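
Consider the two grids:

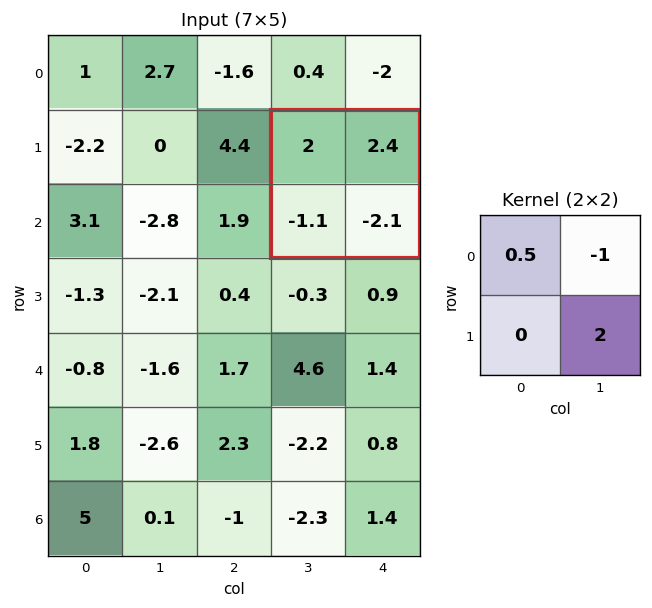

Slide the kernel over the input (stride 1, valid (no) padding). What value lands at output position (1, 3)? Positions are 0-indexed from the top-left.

-5.6

The receptive field on the input at this output position is [2 2.4 / -1.1 -2.1]. Elementwise product with the kernel and sum: 2·0.5 + 2.4·-1 + -2.1·2.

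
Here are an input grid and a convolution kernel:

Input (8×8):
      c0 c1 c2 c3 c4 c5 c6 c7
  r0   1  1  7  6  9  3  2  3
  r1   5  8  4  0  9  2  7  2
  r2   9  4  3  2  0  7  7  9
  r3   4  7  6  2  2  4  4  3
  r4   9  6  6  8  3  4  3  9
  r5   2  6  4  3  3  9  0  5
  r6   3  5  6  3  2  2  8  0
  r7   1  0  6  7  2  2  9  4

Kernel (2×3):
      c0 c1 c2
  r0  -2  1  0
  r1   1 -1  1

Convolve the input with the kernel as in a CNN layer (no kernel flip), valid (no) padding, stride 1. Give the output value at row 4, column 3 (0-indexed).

The receptive field on the input at this output position is [8 3 4 / 3 3 9]. Elementwise product with the kernel and sum: 8·-2 + 3·1 + 3·1 + 3·-1 + 9·1.

-4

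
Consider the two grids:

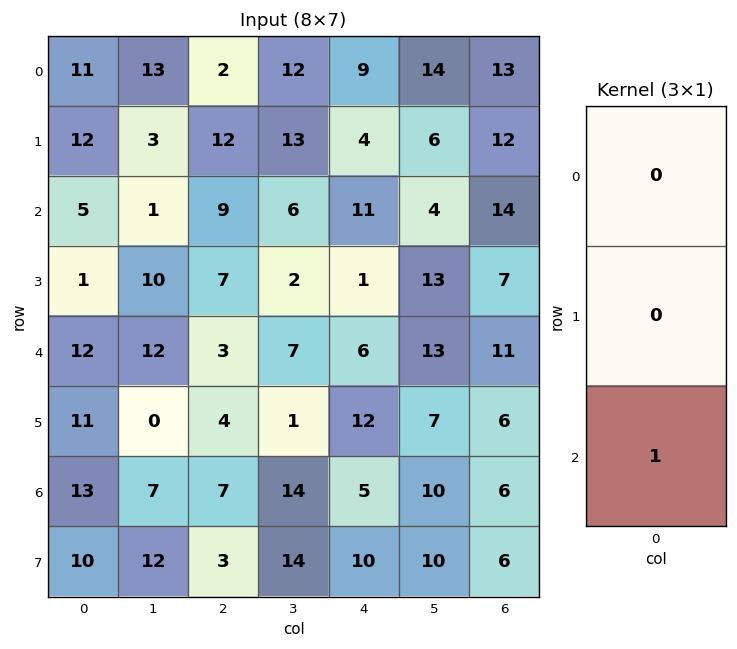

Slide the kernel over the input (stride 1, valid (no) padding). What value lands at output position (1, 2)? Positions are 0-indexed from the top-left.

7

The receptive field on the input at this output position is [12 / 9 / 7]. Elementwise product with the kernel and sum: 7·1.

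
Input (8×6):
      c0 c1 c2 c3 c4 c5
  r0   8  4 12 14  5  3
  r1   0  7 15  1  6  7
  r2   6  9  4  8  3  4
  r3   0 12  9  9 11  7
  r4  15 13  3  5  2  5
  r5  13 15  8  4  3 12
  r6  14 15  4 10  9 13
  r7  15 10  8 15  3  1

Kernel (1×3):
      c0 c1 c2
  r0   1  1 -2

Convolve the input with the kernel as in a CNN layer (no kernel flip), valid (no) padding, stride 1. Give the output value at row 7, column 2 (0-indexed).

17

The receptive field on the input at this output position is [8 15 3]. Elementwise product with the kernel and sum: 8·1 + 15·1 + 3·-2.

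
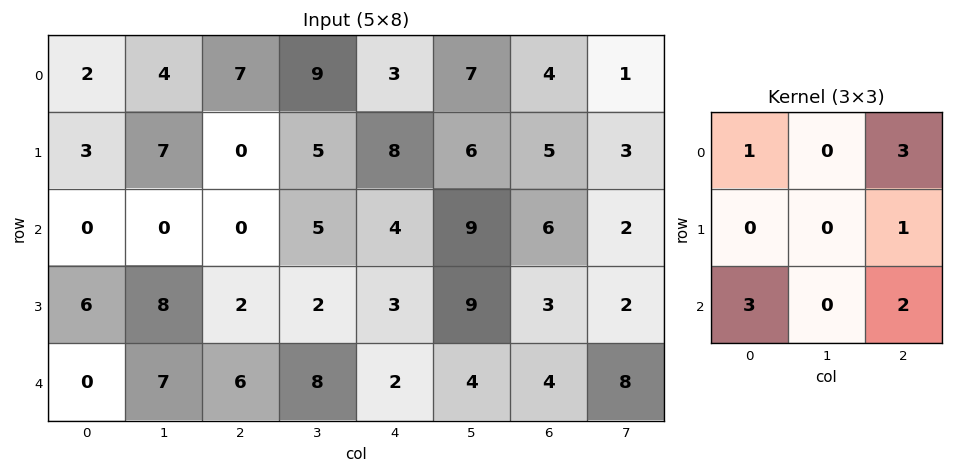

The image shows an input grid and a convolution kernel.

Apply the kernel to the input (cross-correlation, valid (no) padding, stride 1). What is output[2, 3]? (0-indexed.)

The receptive field on the input at this output position is [5 4 9 / 2 3 9 / 8 2 4]. Elementwise product with the kernel and sum: 5·1 + 9·3 + 9·1 + 8·3 + 4·2.

73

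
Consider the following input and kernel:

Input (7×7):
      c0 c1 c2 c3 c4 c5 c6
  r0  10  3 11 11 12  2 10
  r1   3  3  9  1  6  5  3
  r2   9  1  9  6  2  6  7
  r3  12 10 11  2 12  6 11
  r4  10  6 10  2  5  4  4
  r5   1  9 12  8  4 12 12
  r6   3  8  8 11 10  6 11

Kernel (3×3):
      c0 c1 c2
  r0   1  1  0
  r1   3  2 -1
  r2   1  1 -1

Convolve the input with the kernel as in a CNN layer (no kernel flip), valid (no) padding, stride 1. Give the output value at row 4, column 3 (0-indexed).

The receptive field on the input at this output position is [2 5 4 / 8 4 12 / 11 10 6]. Elementwise product with the kernel and sum: 2·1 + 5·1 + 8·3 + 4·2 + 12·-1 + 11·1 + 10·1 + 6·-1.

42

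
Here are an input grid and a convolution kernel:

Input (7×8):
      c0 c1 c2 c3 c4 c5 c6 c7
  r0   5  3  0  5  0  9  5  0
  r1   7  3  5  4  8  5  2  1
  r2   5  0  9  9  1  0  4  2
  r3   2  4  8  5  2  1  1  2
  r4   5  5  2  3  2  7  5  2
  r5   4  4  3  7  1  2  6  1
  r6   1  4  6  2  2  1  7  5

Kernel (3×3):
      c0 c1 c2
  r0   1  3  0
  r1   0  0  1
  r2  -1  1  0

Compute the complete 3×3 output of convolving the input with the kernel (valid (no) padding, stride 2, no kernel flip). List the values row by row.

14 23 28
13 39 7
26 8 28

Output[0,0]: The receptive field on the input at this output position is [5 3 0 / 7 3 5 / 5 0 9]. Elementwise product with the kernel and sum: 5·1 + 3·3 + 5·1 + 5·-1 + 0·1.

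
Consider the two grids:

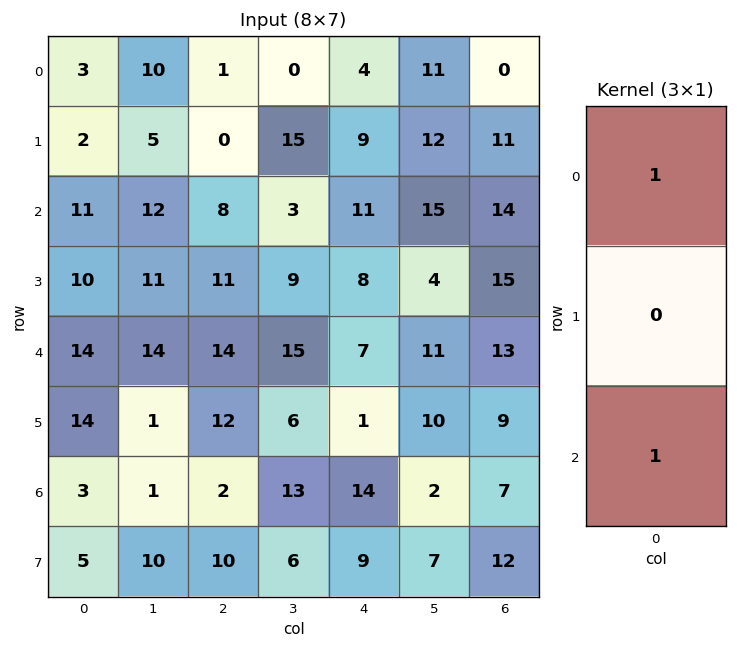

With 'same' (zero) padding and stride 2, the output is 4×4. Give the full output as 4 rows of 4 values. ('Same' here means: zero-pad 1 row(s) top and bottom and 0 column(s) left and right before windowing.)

2 0 9 11
12 11 17 26
24 23 9 24
19 22 10 21

Output[0,0]: The receptive field on the zero-padded input at this output position is [0 / 3 / 2]. Elementwise product with the kernel and sum: 0·1 + 2·1.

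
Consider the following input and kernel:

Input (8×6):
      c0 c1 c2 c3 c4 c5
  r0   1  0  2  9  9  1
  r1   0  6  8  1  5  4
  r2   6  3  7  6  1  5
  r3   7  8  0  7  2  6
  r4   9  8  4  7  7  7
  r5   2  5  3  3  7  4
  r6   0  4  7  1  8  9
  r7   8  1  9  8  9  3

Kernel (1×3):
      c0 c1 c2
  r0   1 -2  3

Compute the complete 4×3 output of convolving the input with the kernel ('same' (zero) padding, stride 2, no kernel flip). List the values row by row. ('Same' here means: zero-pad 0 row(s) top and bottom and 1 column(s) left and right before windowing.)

-2 23 -6
-3 7 19
6 21 14
12 -7 12

Output[0,0]: The receptive field on the zero-padded input at this output position is [0 1 0]. Elementwise product with the kernel and sum: 0·1 + 1·-2 + 0·3.
Output[0,1]: The receptive field on the zero-padded input at this output position is [0 2 9]. Elementwise product with the kernel and sum: 0·1 + 2·-2 + 9·3.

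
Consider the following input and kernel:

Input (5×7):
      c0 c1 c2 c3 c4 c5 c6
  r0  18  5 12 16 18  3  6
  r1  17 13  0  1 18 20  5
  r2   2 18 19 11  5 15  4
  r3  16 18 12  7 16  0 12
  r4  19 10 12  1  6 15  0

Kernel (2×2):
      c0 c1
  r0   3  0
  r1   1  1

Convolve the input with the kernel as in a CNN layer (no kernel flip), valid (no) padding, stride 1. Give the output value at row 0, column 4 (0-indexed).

92

The receptive field on the input at this output position is [18 3 / 18 20]. Elementwise product with the kernel and sum: 18·3 + 18·1 + 20·1.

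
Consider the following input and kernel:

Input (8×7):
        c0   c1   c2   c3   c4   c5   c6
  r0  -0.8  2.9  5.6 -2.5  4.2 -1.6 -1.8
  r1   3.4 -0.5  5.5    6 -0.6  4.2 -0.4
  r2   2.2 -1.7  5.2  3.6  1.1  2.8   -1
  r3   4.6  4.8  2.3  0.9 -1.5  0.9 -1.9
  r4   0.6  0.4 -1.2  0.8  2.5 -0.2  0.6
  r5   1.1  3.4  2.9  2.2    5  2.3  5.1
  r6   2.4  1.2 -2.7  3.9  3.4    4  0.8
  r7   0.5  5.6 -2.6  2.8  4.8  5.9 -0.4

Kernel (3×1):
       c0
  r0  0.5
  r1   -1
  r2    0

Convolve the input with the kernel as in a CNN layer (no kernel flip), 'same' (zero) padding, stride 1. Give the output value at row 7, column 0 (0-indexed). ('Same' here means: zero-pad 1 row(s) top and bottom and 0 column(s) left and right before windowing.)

0.7

The receptive field on the zero-padded input at this output position is [2.4 / 0.5 / 0]. Elementwise product with the kernel and sum: 2.4·0.5 + 0.5·-1.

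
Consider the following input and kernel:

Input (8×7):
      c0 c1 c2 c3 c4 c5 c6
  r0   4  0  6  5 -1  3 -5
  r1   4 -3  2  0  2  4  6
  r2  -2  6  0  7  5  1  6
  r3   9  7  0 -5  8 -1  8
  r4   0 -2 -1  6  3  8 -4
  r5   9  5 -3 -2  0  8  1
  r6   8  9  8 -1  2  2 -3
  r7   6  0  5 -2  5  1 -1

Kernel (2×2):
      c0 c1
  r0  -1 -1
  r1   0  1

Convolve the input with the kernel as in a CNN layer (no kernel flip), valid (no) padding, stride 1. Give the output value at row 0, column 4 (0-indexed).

The receptive field on the input at this output position is [-1 3 / 2 4]. Elementwise product with the kernel and sum: -1·-1 + 3·-1 + 4·1.

2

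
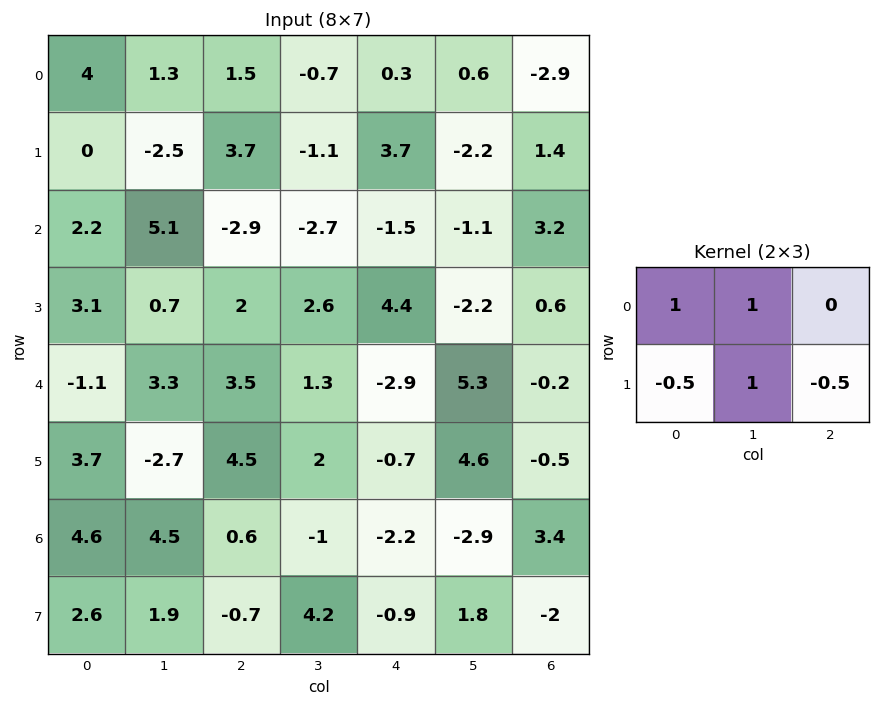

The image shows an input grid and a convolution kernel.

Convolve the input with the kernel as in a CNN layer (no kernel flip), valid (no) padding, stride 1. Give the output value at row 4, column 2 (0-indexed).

4.9

The receptive field on the input at this output position is [3.5 1.3 -2.9 / 4.5 2 -0.7]. Elementwise product with the kernel and sum: 3.5·1 + 1.3·1 + 4.5·-0.5 + 2·1 + -0.7·-0.5.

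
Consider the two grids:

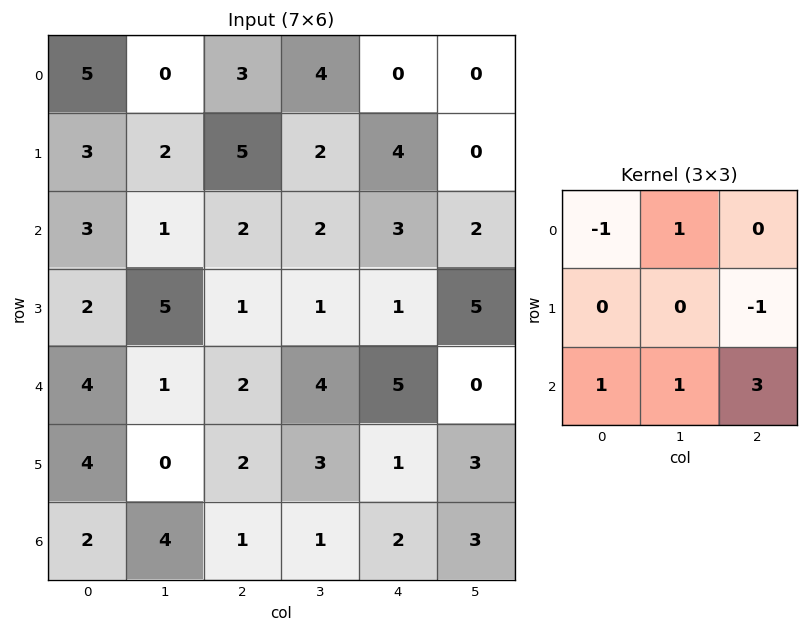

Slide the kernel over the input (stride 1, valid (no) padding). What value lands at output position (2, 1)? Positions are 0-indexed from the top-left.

The receptive field on the input at this output position is [1 2 2 / 5 1 1 / 1 2 4]. Elementwise product with the kernel and sum: 1·-1 + 2·1 + 1·-1 + 1·1 + 2·1 + 4·3.

15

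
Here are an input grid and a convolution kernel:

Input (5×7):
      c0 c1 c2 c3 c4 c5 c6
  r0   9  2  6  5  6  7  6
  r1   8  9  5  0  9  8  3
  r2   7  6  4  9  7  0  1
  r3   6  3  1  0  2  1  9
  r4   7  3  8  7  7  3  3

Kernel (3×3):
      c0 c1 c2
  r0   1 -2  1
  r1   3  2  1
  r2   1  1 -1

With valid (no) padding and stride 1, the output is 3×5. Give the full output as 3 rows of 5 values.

67 33 32 42 50
40 38 50 32 12
26 22 6 11 32

Output[0,0]: The receptive field on the input at this output position is [9 2 6 / 8 9 5 / 7 6 4]. Elementwise product with the kernel and sum: 9·1 + 2·-2 + 6·1 + 8·3 + 9·2 + 5·1 + 7·1 + 6·1 + 4·-1.
Output[0,1]: The receptive field on the input at this output position is [2 6 5 / 9 5 0 / 6 4 9]. Elementwise product with the kernel and sum: 2·1 + 6·-2 + 5·1 + 9·3 + 5·2 + 0·1 + 6·1 + 4·1 + 9·-1.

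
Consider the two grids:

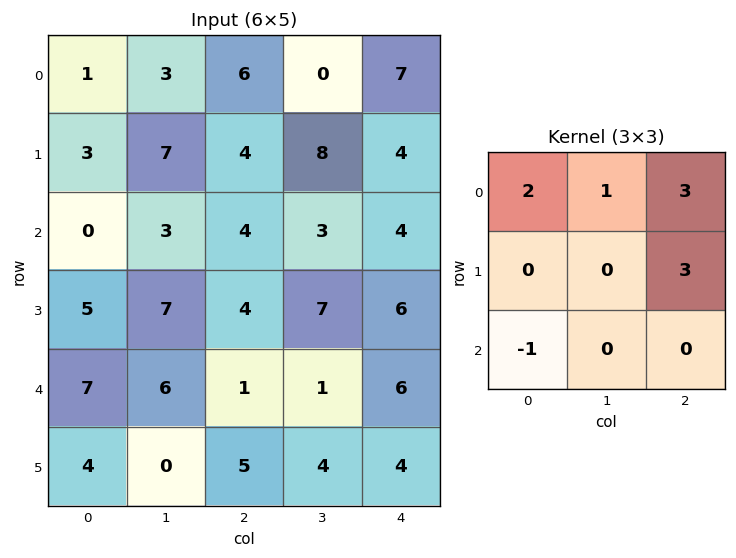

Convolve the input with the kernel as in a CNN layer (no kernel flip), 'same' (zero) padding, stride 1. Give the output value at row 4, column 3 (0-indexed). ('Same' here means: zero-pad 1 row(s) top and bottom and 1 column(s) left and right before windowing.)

46

The receptive field on the zero-padded input at this output position is [4 7 6 / 1 1 6 / 5 4 4]. Elementwise product with the kernel and sum: 4·2 + 7·1 + 6·3 + 6·3 + 5·-1.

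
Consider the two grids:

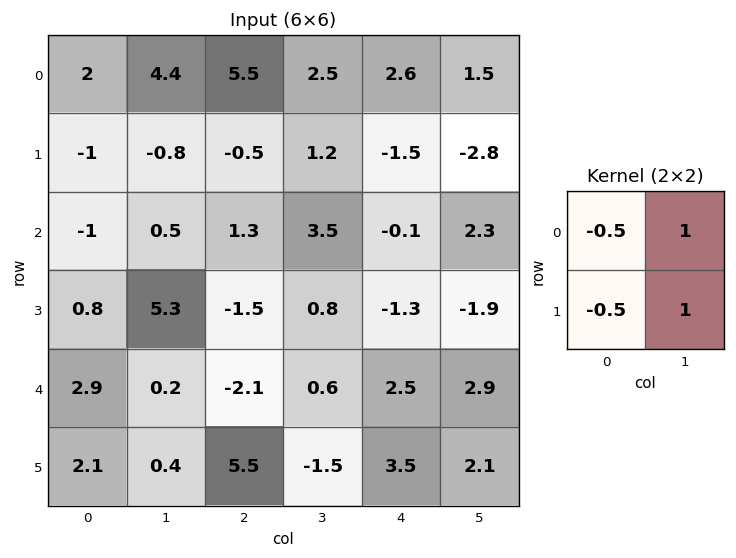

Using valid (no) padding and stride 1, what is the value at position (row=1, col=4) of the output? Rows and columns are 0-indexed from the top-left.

0.3

The receptive field on the input at this output position is [-1.5 -2.8 / -0.1 2.3]. Elementwise product with the kernel and sum: -1.5·-0.5 + -2.8·1 + -0.1·-0.5 + 2.3·1.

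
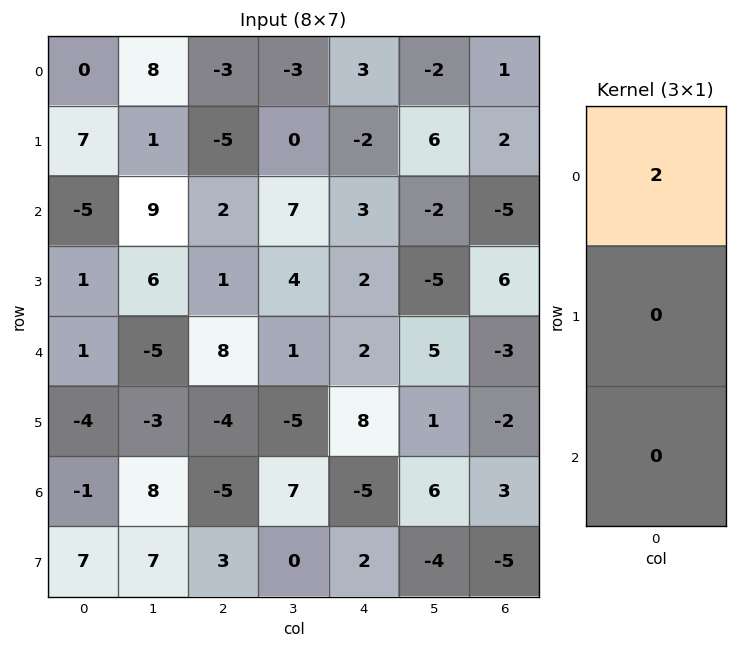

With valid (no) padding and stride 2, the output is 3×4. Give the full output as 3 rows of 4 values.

Output[0,0]: The receptive field on the input at this output position is [0 / 7 / -5]. Elementwise product with the kernel and sum: 0·2.
Output[0,1]: The receptive field on the input at this output position is [-3 / -5 / 2]. Elementwise product with the kernel and sum: -3·2.

0 -6 6 2
-10 4 6 -10
2 16 4 -6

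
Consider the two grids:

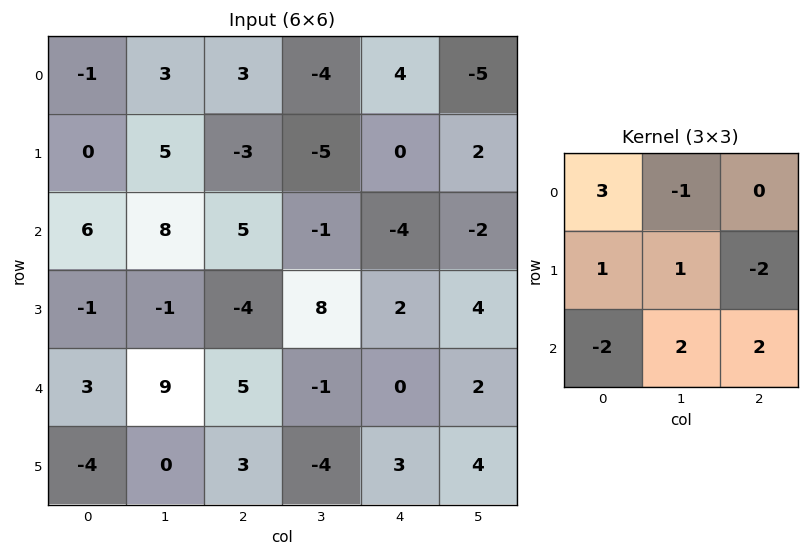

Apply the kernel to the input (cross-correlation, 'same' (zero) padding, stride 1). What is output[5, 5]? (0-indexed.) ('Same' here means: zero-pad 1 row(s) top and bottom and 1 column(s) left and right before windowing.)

The receptive field on the zero-padded input at this output position is [0 2 0 / 3 4 0 / 0 0 0]. Elementwise product with the kernel and sum: 0·3 + 2·-1 + 3·1 + 4·1 + 0·-2 + 0·-2 + 0·2 + 0·2.

5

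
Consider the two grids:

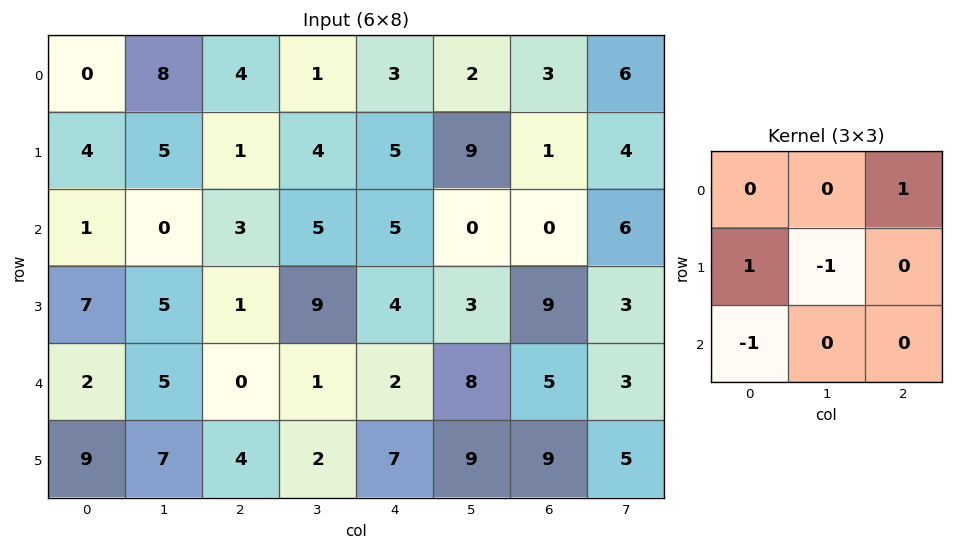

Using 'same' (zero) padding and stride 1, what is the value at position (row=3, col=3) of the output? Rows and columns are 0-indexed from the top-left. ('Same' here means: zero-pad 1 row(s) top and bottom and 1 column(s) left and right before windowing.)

-3

The receptive field on the zero-padded input at this output position is [3 5 5 / 1 9 4 / 0 1 2]. Elementwise product with the kernel and sum: 5·1 + 1·1 + 9·-1 + 0·-1.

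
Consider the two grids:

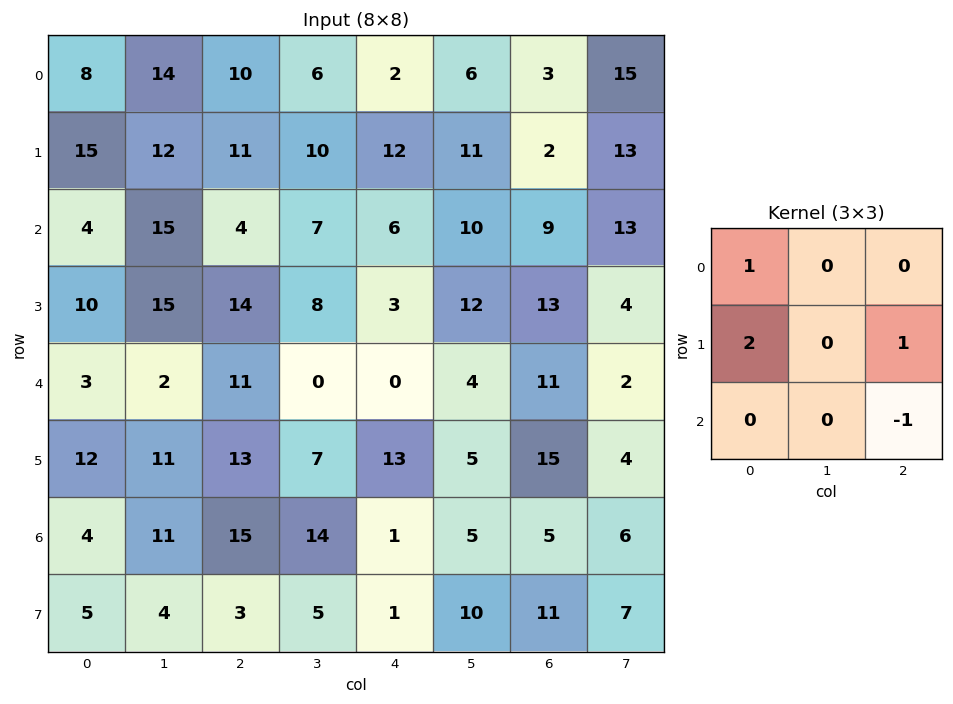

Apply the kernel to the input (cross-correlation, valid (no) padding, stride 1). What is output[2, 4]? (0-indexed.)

The receptive field on the input at this output position is [6 10 9 / 3 12 13 / 0 4 11]. Elementwise product with the kernel and sum: 6·1 + 3·2 + 13·1 + 11·-1.

14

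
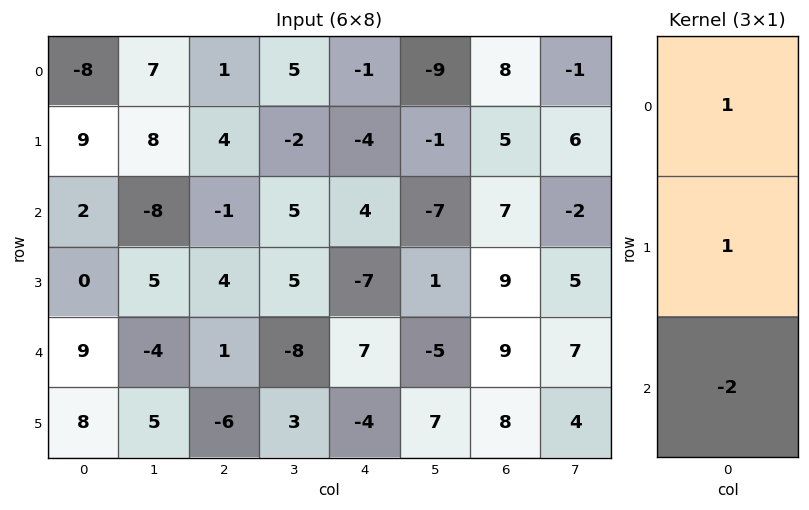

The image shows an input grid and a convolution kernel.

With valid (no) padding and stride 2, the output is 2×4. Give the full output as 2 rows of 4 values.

-3 7 -13 -1
-16 1 -17 -2

Output[0,0]: The receptive field on the input at this output position is [-8 / 9 / 2]. Elementwise product with the kernel and sum: -8·1 + 9·1 + 2·-2.
Output[0,1]: The receptive field on the input at this output position is [1 / 4 / -1]. Elementwise product with the kernel and sum: 1·1 + 4·1 + -1·-2.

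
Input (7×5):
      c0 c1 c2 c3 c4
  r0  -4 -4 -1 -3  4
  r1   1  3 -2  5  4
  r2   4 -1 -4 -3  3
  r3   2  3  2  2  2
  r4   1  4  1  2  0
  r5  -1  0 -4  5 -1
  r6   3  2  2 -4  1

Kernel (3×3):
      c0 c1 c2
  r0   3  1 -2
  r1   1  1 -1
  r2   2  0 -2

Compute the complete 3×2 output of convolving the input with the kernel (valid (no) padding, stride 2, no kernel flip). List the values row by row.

Output[0,0]: The receptive field on the input at this output position is [-4 -4 -1 / 1 3 -2 / 4 -1 -4]. Elementwise product with the kernel and sum: -4·3 + -4·1 + -1·-2 + 1·1 + 3·1 + -2·-1 + 4·2 + -4·-2.

8 -29
22 -17
10 9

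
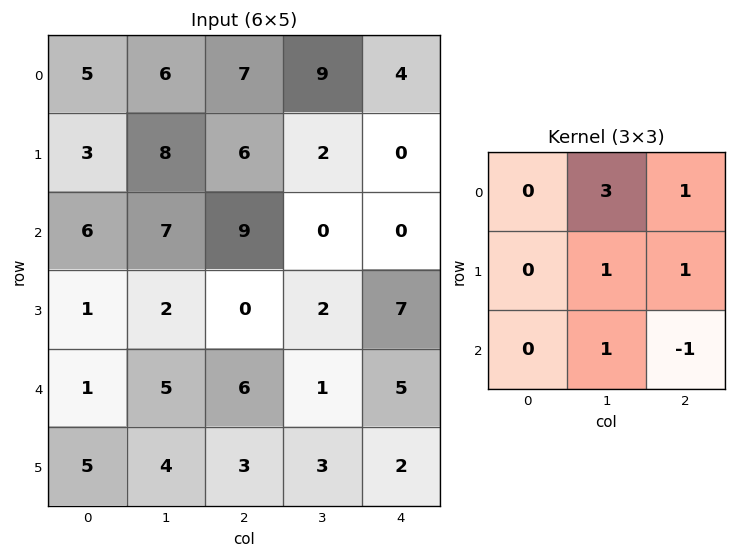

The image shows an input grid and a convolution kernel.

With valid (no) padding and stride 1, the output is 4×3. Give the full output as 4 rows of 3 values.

Output[0,0]: The receptive field on the input at this output position is [5 6 7 / 3 8 6 / 6 7 9]. Elementwise product with the kernel and sum: 6·3 + 7·1 + 8·1 + 6·1 + 7·1 + 9·-1.

37 47 33
48 27 1
31 34 5
18 9 20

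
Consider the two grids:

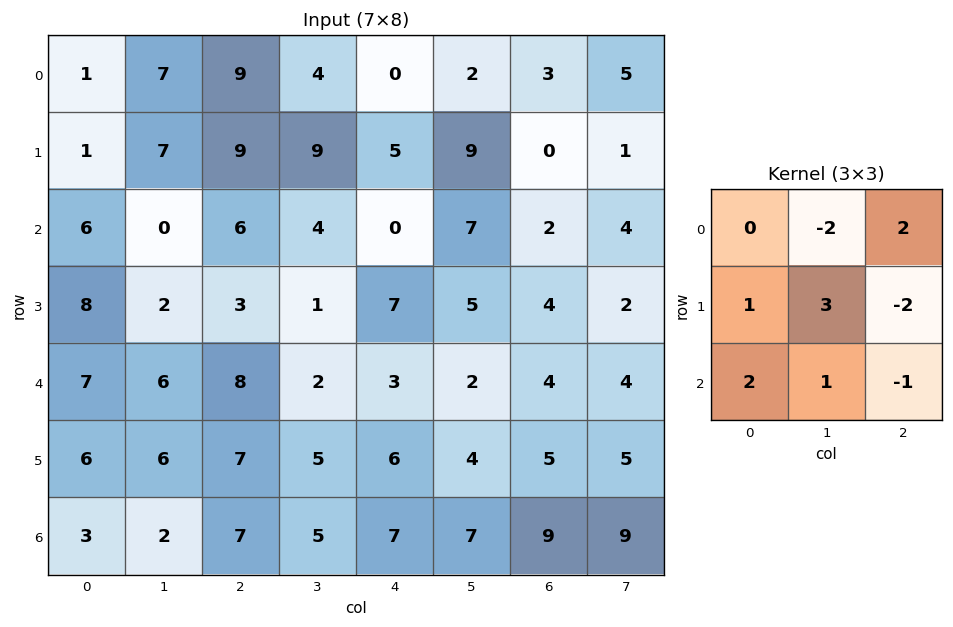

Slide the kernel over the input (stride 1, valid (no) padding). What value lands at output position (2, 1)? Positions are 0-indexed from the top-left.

23

The receptive field on the input at this output position is [0 6 4 / 2 3 1 / 6 8 2]. Elementwise product with the kernel and sum: 6·-2 + 4·2 + 2·1 + 3·3 + 1·-2 + 6·2 + 8·1 + 2·-1.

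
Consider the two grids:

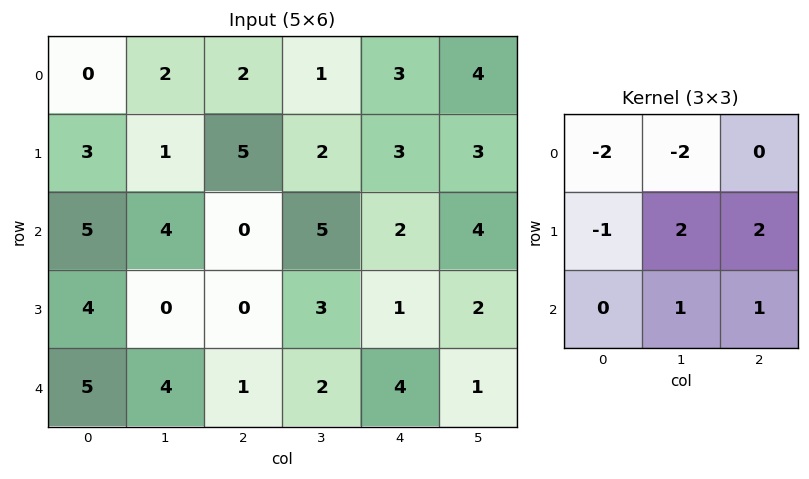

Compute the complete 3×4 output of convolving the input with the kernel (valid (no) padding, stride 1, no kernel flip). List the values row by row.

Output[0,0]: The receptive field on the input at this output position is [0 2 2 / 3 1 5 / 5 4 0]. Elementwise product with the kernel and sum: 0·-2 + 2·-2 + 3·-1 + 1·2 + 5·2 + 4·1 + 0·1.
Output[0,1]: The receptive field on the input at this output position is [2 2 1 / 1 5 2 / 4 0 5]. Elementwise product with the kernel and sum: 2·-2 + 2·-2 + 1·-1 + 5·2 + 2·2 + 0·1 + 5·1.

9 10 6 8
-5 -3 4 0
-17 1 4 -6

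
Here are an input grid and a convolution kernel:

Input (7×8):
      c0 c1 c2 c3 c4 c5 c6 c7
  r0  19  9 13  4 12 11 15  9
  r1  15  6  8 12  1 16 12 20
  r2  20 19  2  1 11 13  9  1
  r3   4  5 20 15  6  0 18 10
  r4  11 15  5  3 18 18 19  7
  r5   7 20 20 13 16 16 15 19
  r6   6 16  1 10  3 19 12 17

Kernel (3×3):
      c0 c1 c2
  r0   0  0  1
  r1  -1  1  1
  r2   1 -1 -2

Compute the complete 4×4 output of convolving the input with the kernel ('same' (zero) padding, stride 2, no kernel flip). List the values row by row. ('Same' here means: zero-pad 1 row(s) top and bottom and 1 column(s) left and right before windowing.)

Output[0,0]: The receptive field on the zero-padded input at this output position is [0 0 0 / 0 19 9 / 0 15 6]. Elementwise product with the kernel and sum: 0·1 + 0·-1 + 19·1 + 9·1 + 0·1 + 15·-1 + 6·-2.
Output[0,1]: The receptive field on the zero-padded input at this output position is [0 0 0 / 9 13 4 / 6 8 12]. Elementwise product with the kernel and sum: 0·1 + 9·-1 + 13·1 + 4·1 + 6·1 + 8·-1 + 12·-2.

1 -18 -2 -23
31 -49 48 -21
-16 -18 -2 -19
42 8 28 29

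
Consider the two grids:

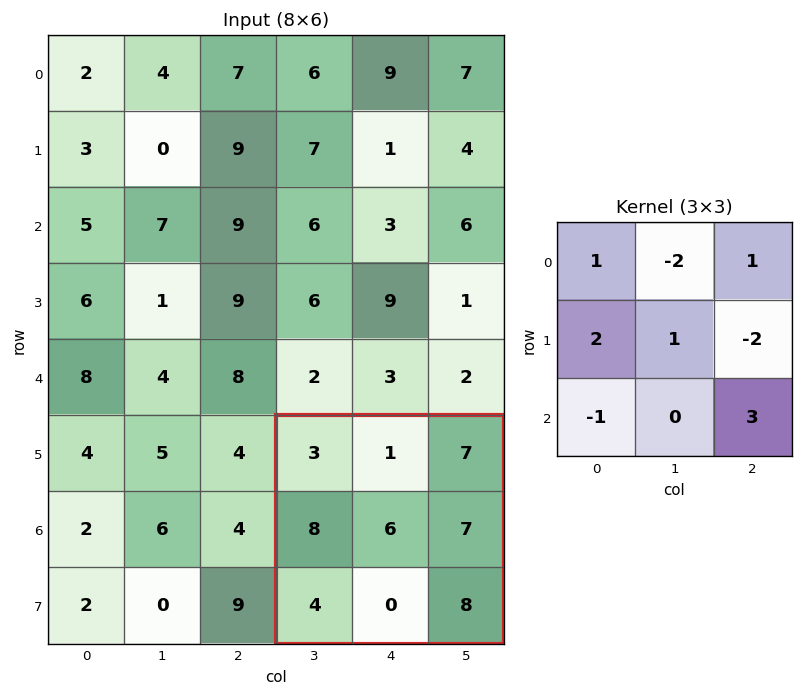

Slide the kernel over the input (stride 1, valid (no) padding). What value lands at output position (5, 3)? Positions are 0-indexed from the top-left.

The receptive field on the input at this output position is [3 1 7 / 8 6 7 / 4 0 8]. Elementwise product with the kernel and sum: 3·1 + 1·-2 + 7·1 + 8·2 + 6·1 + 7·-2 + 4·-1 + 8·3.

36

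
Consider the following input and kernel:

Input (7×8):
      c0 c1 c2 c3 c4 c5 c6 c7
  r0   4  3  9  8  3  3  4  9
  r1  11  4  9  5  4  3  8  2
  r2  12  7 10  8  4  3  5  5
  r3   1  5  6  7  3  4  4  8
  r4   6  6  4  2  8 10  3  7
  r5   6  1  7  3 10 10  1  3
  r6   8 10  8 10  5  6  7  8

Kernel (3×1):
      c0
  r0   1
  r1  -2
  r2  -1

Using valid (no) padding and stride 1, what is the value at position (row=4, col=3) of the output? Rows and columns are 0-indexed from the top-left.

-14

The receptive field on the input at this output position is [2 / 3 / 10]. Elementwise product with the kernel and sum: 2·1 + 3·-2 + 10·-1.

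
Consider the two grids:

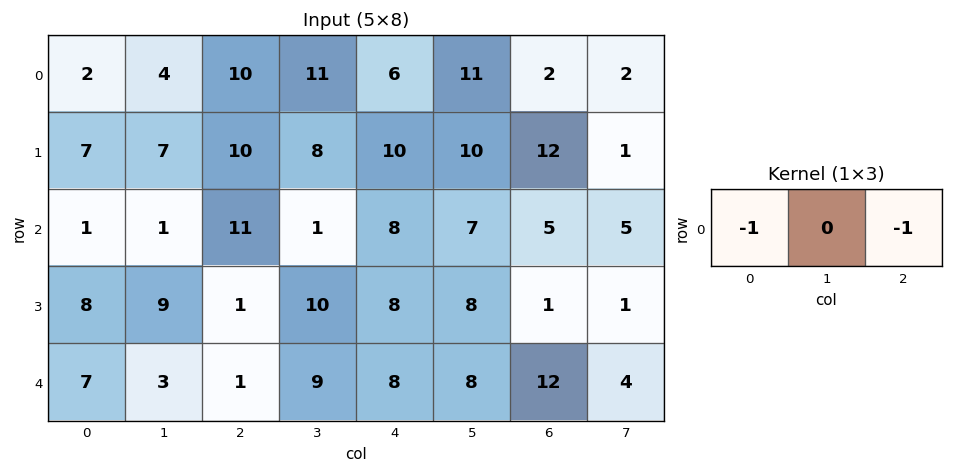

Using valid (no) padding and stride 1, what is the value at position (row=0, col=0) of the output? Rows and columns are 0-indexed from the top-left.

The receptive field on the input at this output position is [2 4 10]. Elementwise product with the kernel and sum: 2·-1 + 10·-1.

-12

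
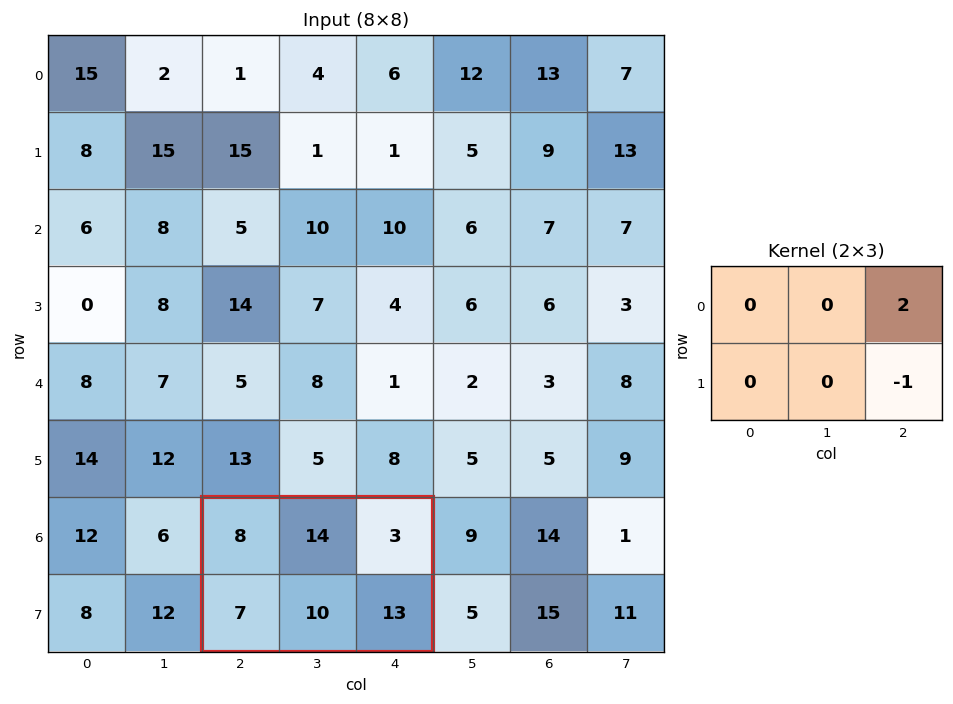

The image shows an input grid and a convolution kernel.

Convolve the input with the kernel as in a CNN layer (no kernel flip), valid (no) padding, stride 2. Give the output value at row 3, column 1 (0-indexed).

The receptive field on the input at this output position is [8 14 3 / 7 10 13]. Elementwise product with the kernel and sum: 3·2 + 13·-1.

-7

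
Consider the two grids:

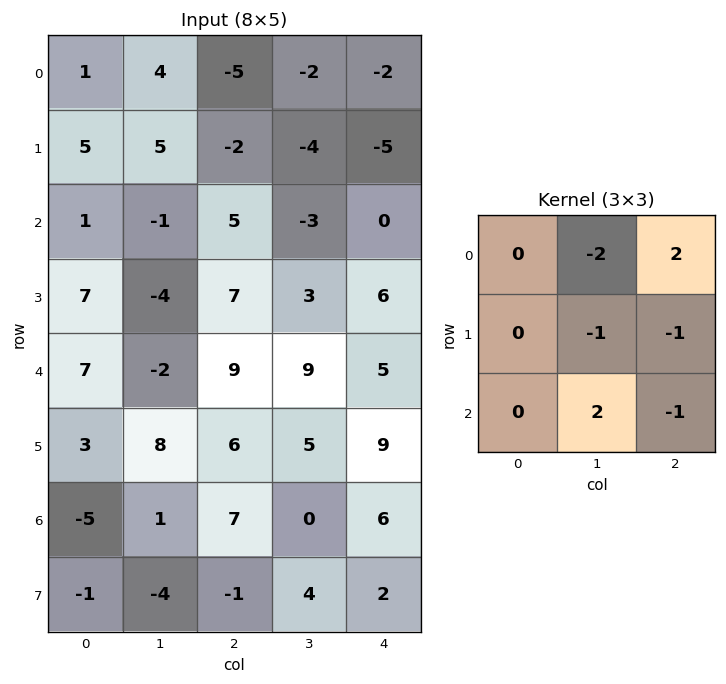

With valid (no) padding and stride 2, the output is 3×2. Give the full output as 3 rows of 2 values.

Output[0,0]: The receptive field on the input at this output position is [1 4 -5 / 5 5 -2 / 1 -1 5]. Elementwise product with the kernel and sum: 4·-2 + -5·2 + 5·-1 + -2·-1 + -1·2 + 5·-1.

-28 3
-4 10
3 -28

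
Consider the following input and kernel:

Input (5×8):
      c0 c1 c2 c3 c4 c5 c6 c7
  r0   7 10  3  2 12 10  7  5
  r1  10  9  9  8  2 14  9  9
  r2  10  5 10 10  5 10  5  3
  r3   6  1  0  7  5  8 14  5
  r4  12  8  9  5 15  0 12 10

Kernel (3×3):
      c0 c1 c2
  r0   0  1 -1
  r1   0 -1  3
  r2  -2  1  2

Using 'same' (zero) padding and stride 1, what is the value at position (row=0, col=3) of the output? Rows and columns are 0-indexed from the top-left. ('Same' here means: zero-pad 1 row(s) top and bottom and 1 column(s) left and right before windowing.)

The receptive field on the zero-padded input at this output position is [0 0 0 / 3 2 12 / 9 8 2]. Elementwise product with the kernel and sum: 0·1 + 0·-1 + 2·-1 + 12·3 + 9·-2 + 8·1 + 2·2.

28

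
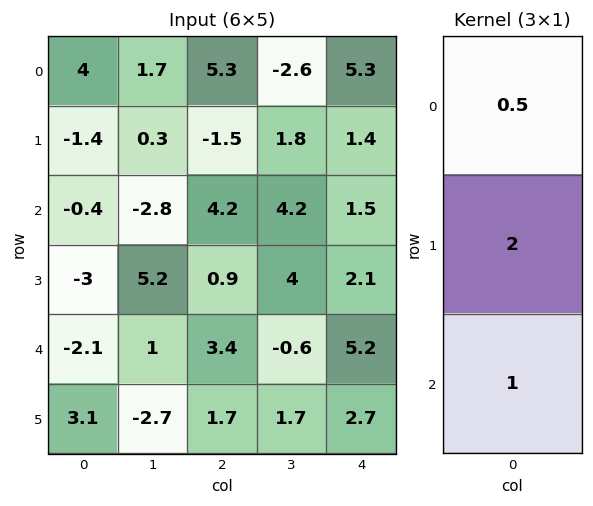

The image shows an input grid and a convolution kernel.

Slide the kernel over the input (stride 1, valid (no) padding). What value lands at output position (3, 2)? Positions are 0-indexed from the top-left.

8.95

The receptive field on the input at this output position is [0.9 / 3.4 / 1.7]. Elementwise product with the kernel and sum: 0.9·0.5 + 3.4·2 + 1.7·1.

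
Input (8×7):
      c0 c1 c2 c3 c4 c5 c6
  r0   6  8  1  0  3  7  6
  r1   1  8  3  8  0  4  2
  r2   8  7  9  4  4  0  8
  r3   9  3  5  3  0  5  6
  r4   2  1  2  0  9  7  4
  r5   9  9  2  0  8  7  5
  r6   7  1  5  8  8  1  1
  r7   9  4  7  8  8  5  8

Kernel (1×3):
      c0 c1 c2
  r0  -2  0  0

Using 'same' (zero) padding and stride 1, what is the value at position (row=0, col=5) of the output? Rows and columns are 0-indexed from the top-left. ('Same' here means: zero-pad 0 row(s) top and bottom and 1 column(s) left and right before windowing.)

-6

The receptive field on the zero-padded input at this output position is [3 7 6]. Elementwise product with the kernel and sum: 3·-2.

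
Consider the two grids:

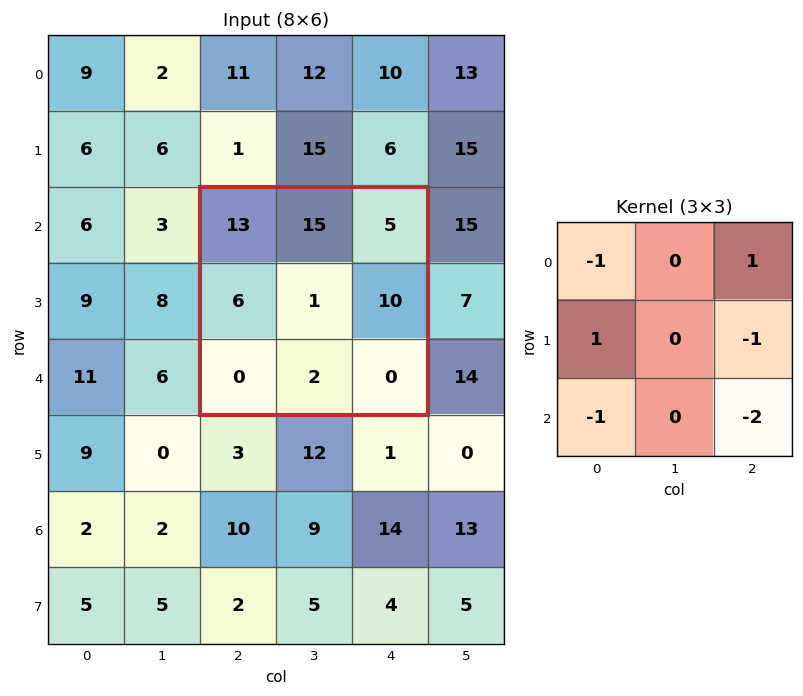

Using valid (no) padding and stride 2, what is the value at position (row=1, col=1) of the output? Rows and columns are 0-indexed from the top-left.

-12

The receptive field on the input at this output position is [13 15 5 / 6 1 10 / 0 2 0]. Elementwise product with the kernel and sum: 13·-1 + 5·1 + 6·1 + 10·-1 + 0·-1 + 0·-2.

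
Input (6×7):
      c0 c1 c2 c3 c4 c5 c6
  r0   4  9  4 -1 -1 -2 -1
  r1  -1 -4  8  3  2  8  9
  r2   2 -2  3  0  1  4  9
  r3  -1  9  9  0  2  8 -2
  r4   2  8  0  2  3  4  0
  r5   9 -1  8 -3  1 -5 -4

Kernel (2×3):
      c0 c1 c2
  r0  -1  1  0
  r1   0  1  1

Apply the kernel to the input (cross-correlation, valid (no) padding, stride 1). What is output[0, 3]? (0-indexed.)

10

The receptive field on the input at this output position is [-1 -1 -2 / 3 2 8]. Elementwise product with the kernel and sum: -1·-1 + -1·1 + 2·1 + 8·1.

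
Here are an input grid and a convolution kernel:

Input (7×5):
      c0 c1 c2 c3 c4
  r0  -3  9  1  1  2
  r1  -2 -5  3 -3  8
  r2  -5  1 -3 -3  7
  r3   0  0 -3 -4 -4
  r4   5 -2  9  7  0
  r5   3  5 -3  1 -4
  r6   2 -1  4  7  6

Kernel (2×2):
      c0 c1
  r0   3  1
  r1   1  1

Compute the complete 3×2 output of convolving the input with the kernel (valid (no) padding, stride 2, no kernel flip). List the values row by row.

Output[0,0]: The receptive field on the input at this output position is [-3 9 / -2 -5]. Elementwise product with the kernel and sum: -3·3 + 9·1 + -2·1 + -5·1.

-7 4
-14 -19
21 32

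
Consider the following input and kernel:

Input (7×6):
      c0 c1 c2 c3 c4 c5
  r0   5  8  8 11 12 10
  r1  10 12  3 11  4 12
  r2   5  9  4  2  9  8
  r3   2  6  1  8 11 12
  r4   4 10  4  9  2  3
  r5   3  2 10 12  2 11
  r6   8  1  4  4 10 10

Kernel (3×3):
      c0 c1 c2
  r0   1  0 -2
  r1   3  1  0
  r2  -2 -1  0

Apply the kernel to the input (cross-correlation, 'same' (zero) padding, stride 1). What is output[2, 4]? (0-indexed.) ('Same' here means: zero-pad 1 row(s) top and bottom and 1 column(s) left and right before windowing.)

-25

The receptive field on the zero-padded input at this output position is [11 4 12 / 2 9 8 / 8 11 12]. Elementwise product with the kernel and sum: 11·1 + 12·-2 + 2·3 + 9·1 + 8·-2 + 11·-1.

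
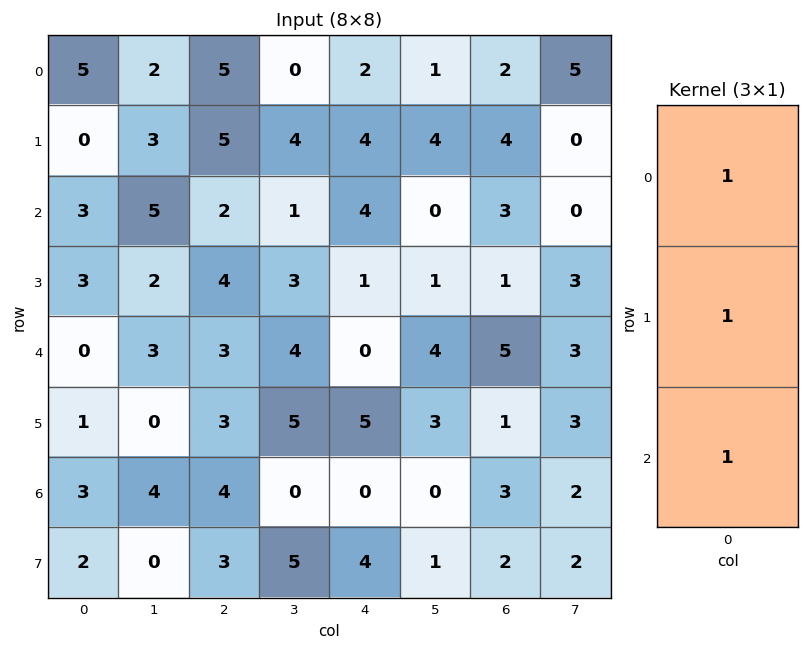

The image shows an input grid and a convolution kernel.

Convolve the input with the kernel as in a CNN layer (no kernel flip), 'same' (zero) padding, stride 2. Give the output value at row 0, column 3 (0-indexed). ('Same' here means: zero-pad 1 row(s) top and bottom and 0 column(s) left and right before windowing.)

6

The receptive field on the zero-padded input at this output position is [0 / 2 / 4]. Elementwise product with the kernel and sum: 0·1 + 2·1 + 4·1.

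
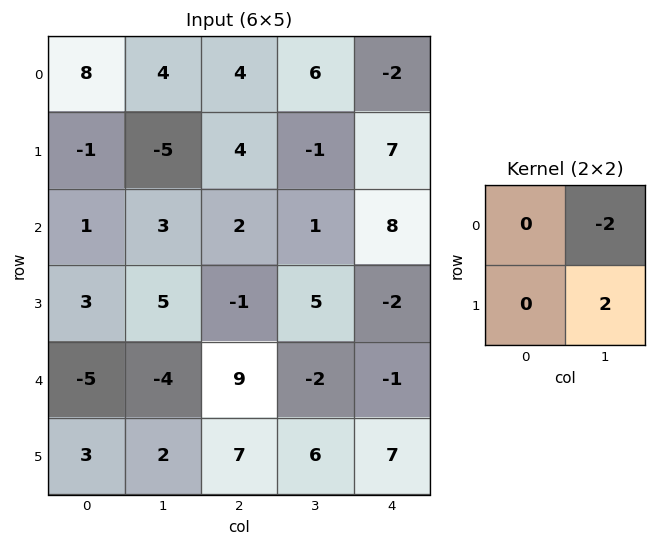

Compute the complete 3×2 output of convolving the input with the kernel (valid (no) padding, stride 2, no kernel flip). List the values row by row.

Output[0,0]: The receptive field on the input at this output position is [8 4 / -1 -5]. Elementwise product with the kernel and sum: 4·-2 + -5·2.

-18 -14
4 8
12 16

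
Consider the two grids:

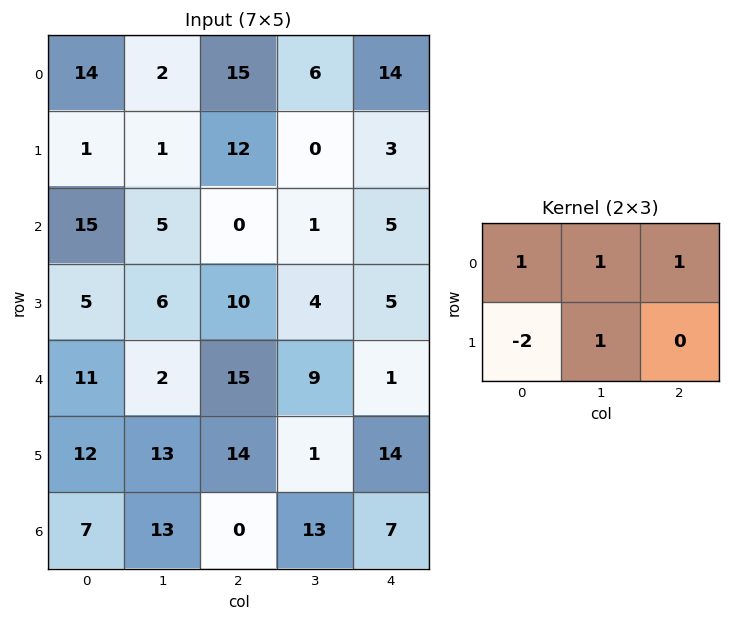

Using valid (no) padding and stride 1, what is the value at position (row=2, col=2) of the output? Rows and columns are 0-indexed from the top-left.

-10

The receptive field on the input at this output position is [0 1 5 / 10 4 5]. Elementwise product with the kernel and sum: 0·1 + 1·1 + 5·1 + 10·-2 + 4·1.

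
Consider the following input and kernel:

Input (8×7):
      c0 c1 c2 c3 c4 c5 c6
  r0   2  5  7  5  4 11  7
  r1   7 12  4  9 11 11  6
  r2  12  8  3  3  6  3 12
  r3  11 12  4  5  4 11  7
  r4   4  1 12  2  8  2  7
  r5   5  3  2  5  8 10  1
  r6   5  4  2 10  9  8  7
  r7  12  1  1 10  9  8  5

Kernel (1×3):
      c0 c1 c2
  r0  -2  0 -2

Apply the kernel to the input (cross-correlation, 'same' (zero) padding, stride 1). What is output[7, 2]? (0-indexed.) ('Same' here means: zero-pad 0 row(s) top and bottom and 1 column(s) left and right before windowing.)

The receptive field on the zero-padded input at this output position is [1 1 10]. Elementwise product with the kernel and sum: 1·-2 + 10·-2.

-22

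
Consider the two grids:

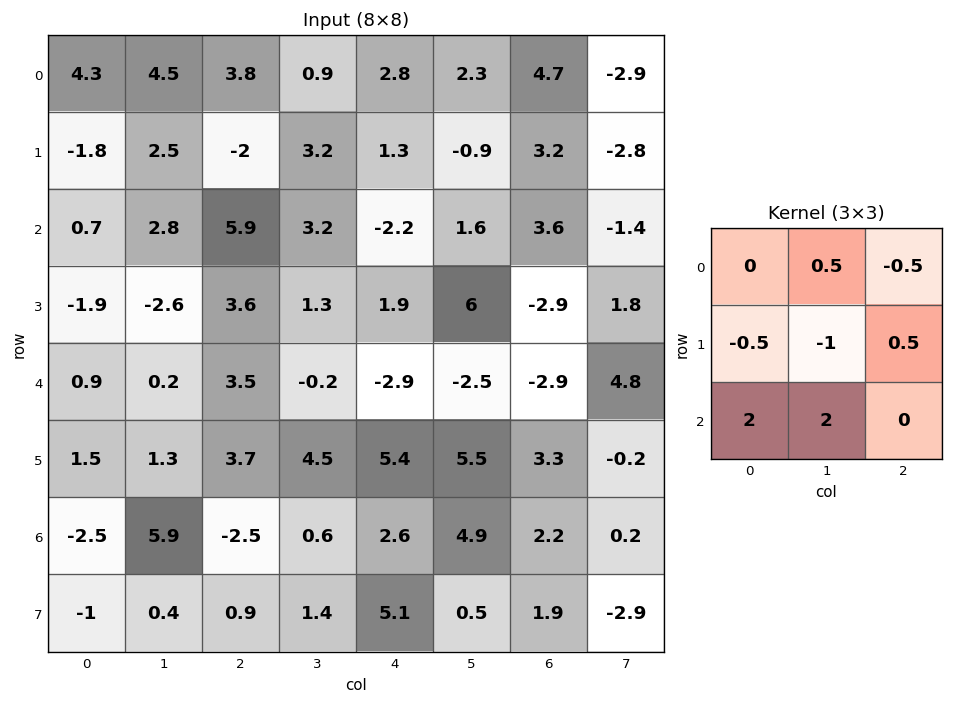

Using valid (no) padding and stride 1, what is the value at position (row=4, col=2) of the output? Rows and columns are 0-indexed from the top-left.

The receptive field on the input at this output position is [3.5 -0.2 -2.9 / 3.7 4.5 5.4 / -2.5 0.6 2.6]. Elementwise product with the kernel and sum: -0.2·0.5 + -2.9·-0.5 + 3.7·-0.5 + 4.5·-1 + 5.4·0.5 + -2.5·2 + 0.6·2.

-6.1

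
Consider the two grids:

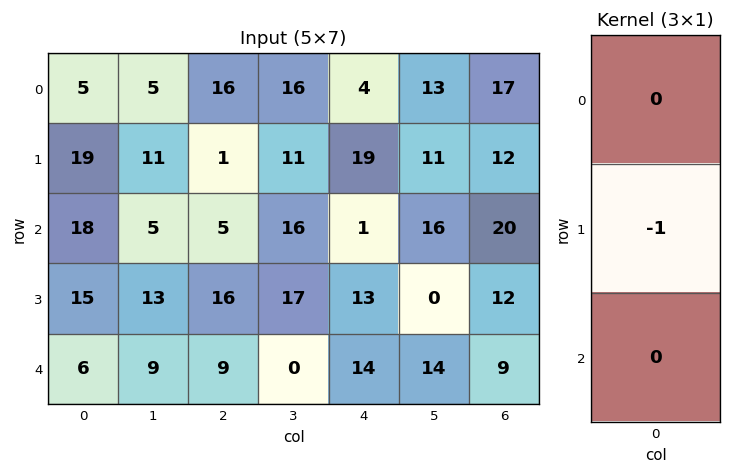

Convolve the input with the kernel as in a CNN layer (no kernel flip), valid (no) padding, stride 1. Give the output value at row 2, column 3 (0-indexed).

-17

The receptive field on the input at this output position is [16 / 17 / 0]. Elementwise product with the kernel and sum: 17·-1.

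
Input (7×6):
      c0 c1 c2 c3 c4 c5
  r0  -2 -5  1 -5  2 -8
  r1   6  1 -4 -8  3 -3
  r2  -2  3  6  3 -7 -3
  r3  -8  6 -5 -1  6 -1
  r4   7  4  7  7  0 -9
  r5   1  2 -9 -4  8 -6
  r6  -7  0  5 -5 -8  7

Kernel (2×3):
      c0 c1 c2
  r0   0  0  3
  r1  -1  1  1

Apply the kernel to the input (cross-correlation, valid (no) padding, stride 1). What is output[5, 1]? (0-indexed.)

-12

The receptive field on the input at this output position is [2 -9 -4 / 0 5 -5]. Elementwise product with the kernel and sum: -4·3 + 0·-1 + 5·1 + -5·1.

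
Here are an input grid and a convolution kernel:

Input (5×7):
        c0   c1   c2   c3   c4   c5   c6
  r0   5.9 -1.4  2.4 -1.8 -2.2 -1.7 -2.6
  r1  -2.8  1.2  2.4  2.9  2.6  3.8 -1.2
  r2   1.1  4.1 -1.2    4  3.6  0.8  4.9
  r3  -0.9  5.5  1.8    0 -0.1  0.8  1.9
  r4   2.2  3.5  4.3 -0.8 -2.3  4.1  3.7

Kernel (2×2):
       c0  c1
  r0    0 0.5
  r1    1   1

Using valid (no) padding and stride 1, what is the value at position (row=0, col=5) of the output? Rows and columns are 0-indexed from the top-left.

1.3

The receptive field on the input at this output position is [-1.7 -2.6 / 3.8 -1.2]. Elementwise product with the kernel and sum: -2.6·0.5 + 3.8·1 + -1.2·1.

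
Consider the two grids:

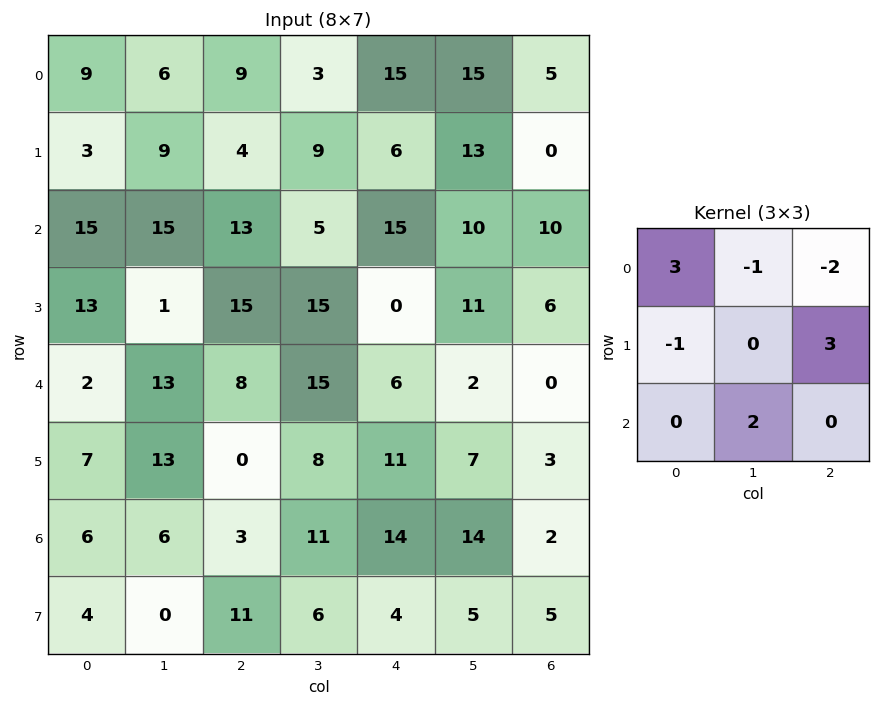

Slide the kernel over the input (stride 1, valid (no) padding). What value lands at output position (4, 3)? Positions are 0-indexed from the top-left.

76

The receptive field on the input at this output position is [15 6 2 / 8 11 7 / 11 14 14]. Elementwise product with the kernel and sum: 15·3 + 6·-1 + 2·-2 + 8·-1 + 7·3 + 14·2.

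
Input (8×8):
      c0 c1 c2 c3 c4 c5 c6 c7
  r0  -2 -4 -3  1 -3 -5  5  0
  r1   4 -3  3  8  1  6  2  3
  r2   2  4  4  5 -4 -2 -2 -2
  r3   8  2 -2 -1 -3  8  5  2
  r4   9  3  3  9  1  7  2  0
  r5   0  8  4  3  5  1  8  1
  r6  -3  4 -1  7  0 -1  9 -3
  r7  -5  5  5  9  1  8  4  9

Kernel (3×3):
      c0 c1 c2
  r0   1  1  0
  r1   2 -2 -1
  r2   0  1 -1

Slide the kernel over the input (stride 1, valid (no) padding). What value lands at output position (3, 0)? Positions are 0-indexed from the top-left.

The receptive field on the input at this output position is [8 2 -2 / 9 3 3 / 0 8 4]. Elementwise product with the kernel and sum: 8·1 + 2·1 + 9·2 + 3·-2 + 3·-1 + 8·1 + 4·-1.

23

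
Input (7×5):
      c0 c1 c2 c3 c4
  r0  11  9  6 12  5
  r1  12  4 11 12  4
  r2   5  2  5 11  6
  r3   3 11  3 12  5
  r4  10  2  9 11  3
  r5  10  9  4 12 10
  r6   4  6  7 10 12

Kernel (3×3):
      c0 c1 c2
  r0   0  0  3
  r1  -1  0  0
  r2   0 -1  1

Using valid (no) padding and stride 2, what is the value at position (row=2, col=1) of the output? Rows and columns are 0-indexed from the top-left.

7

The receptive field on the input at this output position is [9 11 3 / 4 12 10 / 7 10 12]. Elementwise product with the kernel and sum: 3·3 + 4·-1 + 10·-1 + 12·1.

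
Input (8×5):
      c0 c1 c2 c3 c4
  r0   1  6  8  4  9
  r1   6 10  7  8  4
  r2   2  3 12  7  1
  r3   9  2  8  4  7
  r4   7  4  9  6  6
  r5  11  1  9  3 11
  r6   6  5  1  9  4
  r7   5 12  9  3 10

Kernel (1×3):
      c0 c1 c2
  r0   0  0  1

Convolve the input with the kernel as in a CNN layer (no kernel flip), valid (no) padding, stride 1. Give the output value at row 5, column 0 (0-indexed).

9

The receptive field on the input at this output position is [11 1 9]. Elementwise product with the kernel and sum: 9·1.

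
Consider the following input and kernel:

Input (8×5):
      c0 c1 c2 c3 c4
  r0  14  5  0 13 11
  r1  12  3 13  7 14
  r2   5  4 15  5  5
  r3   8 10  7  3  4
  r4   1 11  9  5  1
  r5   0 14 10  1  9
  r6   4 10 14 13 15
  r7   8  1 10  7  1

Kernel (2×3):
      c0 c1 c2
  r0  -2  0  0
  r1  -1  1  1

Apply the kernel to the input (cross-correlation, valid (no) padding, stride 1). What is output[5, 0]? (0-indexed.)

The receptive field on the input at this output position is [0 14 10 / 4 10 14]. Elementwise product with the kernel and sum: 0·-2 + 4·-1 + 10·1 + 14·1.

20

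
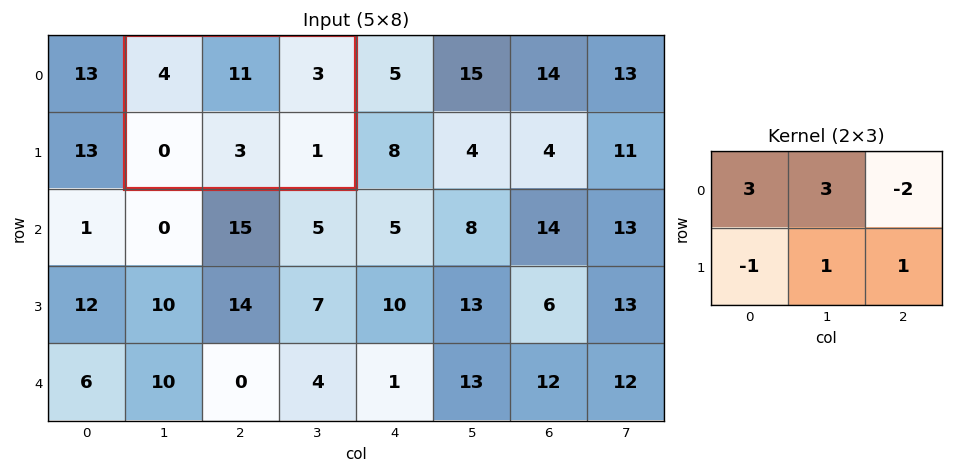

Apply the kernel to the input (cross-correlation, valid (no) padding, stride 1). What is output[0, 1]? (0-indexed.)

43

The receptive field on the input at this output position is [4 11 3 / 0 3 1]. Elementwise product with the kernel and sum: 4·3 + 11·3 + 3·-2 + 0·-1 + 3·1 + 1·1.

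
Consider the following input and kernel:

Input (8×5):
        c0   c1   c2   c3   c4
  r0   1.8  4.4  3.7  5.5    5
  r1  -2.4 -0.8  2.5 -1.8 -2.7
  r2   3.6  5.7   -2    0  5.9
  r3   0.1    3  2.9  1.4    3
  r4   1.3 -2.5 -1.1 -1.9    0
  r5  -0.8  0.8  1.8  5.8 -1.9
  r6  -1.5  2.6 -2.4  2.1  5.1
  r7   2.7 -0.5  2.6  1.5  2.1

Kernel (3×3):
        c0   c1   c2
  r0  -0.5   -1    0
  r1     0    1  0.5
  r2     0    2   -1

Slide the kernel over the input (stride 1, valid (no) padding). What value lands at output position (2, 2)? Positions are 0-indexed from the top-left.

The receptive field on the input at this output position is [-2 0 5.9 / 2.9 1.4 3 / -1.1 -1.9 0]. Elementwise product with the kernel and sum: -2·-0.5 + 0·-1 + 1.4·1 + 3·0.5 + -1.9·2 + 0·-1.

0.1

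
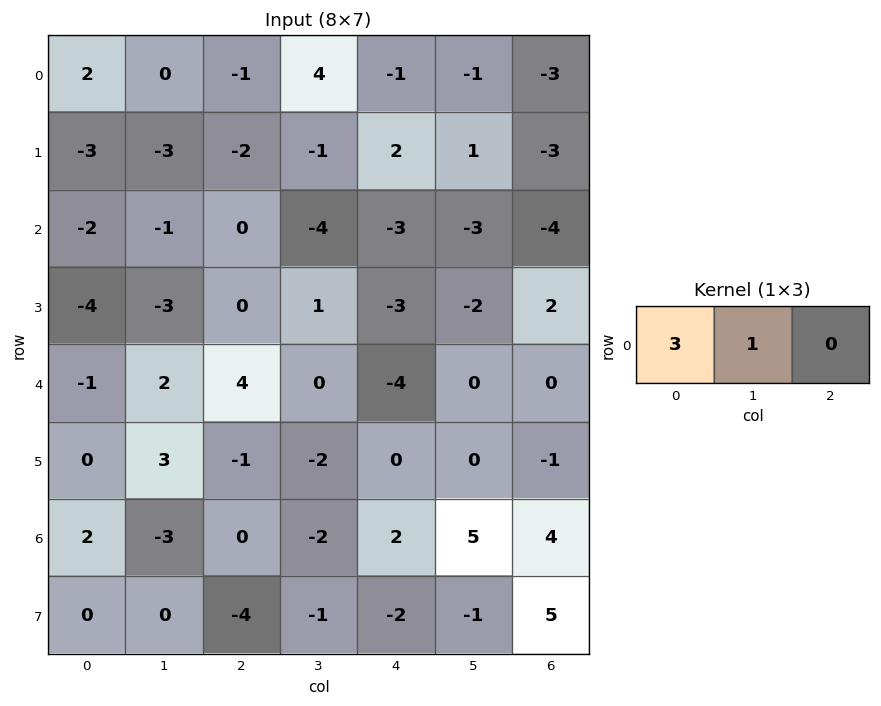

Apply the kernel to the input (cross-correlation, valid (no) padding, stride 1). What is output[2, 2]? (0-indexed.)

-4

The receptive field on the input at this output position is [0 -4 -3]. Elementwise product with the kernel and sum: 0·3 + -4·1.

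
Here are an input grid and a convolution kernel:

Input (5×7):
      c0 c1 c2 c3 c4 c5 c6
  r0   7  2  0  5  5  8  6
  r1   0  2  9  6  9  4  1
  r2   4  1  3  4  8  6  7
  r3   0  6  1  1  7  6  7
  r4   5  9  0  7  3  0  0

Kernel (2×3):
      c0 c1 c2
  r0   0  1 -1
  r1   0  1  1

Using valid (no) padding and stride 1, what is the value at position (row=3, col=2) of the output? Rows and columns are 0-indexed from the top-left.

4

The receptive field on the input at this output position is [1 1 7 / 0 7 3]. Elementwise product with the kernel and sum: 1·1 + 7·-1 + 7·1 + 3·1.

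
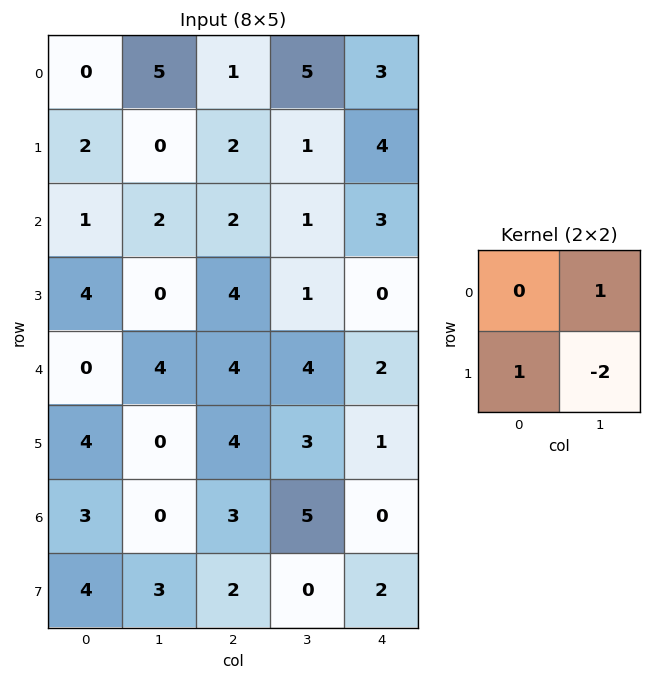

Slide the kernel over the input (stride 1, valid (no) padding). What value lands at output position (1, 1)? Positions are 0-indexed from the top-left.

The receptive field on the input at this output position is [0 2 / 2 2]. Elementwise product with the kernel and sum: 2·1 + 2·1 + 2·-2.

0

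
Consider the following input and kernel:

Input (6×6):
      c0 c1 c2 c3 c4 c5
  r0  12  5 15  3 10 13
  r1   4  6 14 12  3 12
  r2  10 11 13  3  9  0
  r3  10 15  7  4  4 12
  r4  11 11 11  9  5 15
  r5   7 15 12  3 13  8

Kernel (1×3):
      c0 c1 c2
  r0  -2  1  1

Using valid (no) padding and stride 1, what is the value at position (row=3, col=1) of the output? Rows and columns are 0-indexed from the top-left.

-19

The receptive field on the input at this output position is [15 7 4]. Elementwise product with the kernel and sum: 15·-2 + 7·1 + 4·1.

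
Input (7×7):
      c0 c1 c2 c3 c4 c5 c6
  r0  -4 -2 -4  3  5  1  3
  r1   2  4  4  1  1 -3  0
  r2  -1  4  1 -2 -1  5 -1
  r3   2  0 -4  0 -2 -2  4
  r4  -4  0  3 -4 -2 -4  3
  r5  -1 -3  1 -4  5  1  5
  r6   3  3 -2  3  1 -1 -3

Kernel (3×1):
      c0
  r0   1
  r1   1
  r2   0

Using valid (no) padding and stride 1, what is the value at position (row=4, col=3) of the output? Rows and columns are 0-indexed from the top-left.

-8

The receptive field on the input at this output position is [-4 / -4 / 3]. Elementwise product with the kernel and sum: -4·1 + -4·1.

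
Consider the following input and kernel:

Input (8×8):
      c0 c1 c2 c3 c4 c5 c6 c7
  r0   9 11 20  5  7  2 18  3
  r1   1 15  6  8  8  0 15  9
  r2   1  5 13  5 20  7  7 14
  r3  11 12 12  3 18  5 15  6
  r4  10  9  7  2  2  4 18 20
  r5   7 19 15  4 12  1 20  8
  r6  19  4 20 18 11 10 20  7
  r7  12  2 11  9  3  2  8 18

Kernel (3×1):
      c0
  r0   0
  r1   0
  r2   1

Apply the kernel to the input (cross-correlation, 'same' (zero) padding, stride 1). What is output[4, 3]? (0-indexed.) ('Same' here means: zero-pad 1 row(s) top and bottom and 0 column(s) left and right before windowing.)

The receptive field on the zero-padded input at this output position is [3 / 2 / 4]. Elementwise product with the kernel and sum: 4·1.

4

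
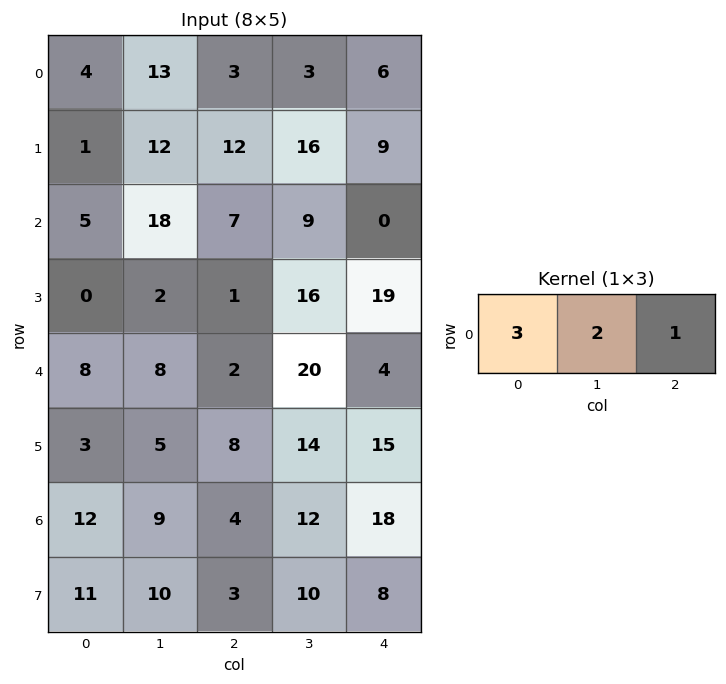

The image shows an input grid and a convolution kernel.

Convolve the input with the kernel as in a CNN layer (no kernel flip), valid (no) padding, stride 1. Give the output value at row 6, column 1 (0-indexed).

47

The receptive field on the input at this output position is [9 4 12]. Elementwise product with the kernel and sum: 9·3 + 4·2 + 12·1.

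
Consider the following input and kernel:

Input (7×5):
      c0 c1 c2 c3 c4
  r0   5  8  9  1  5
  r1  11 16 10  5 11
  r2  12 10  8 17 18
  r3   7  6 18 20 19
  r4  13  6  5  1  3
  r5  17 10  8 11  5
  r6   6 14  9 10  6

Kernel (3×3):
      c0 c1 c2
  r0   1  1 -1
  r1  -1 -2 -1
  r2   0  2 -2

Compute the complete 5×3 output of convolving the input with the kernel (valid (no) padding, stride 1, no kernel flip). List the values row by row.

Output[0,0]: The receptive field on the input at this output position is [5 8 9 / 11 16 10 / 12 10 8]. Elementwise product with the kernel and sum: 5·1 + 8·1 + 9·-1 + 11·-1 + 16·-2 + 10·-1 + 10·2 + 8·-2.

-45 -43 -28
-47 -26 -54
-21 -53 -74
-31 -19 21
-21 -29 -24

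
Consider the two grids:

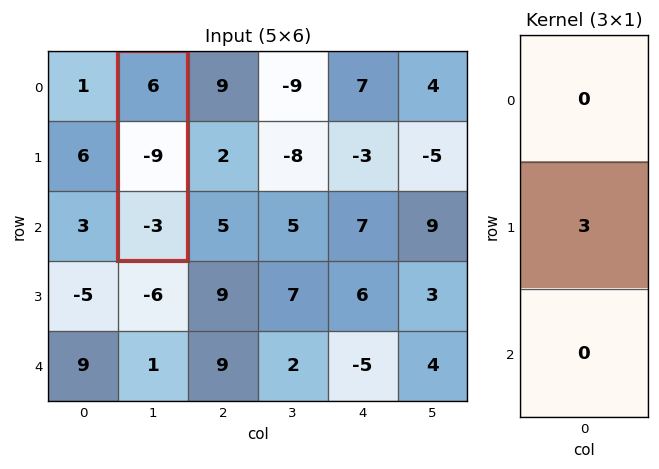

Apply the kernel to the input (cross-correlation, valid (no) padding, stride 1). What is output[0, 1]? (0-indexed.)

The receptive field on the input at this output position is [6 / -9 / -3]. Elementwise product with the kernel and sum: -9·3.

-27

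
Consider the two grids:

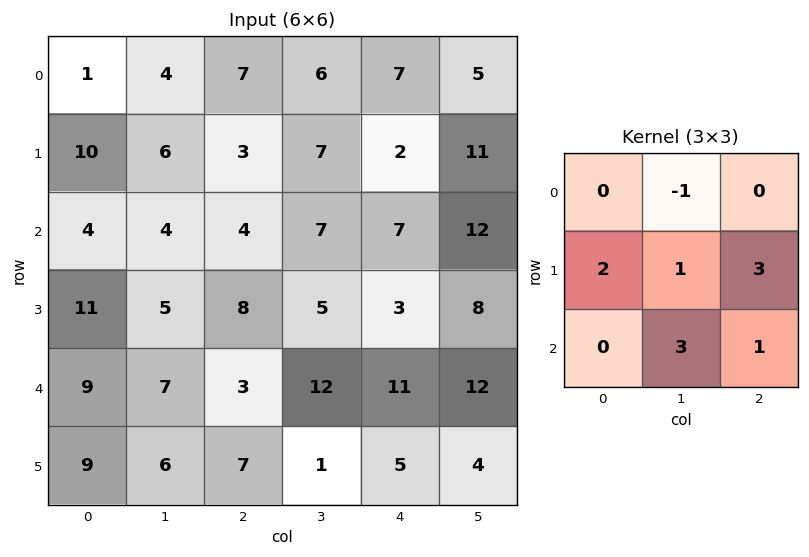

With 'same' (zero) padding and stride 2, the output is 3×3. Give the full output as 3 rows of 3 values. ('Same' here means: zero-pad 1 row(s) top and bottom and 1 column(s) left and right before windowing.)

Output[0,0]: The receptive field on the zero-padded input at this output position is [0 0 0 / 0 1 4 / 0 10 6]. Elementwise product with the kernel and sum: 0·-1 + 0·2 + 1·1 + 4·3 + 10·3 + 6·1.

49 49 51
44 59 72
52 67 87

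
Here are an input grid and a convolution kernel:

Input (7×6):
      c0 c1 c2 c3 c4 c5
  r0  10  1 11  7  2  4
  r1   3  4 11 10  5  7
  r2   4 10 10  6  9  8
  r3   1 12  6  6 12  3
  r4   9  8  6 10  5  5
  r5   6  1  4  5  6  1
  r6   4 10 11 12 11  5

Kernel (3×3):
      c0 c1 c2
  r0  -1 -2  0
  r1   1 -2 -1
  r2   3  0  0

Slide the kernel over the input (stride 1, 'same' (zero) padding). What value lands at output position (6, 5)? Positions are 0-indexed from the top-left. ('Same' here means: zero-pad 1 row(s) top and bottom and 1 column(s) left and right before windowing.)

The receptive field on the zero-padded input at this output position is [6 1 0 / 11 5 0 / 0 0 0]. Elementwise product with the kernel and sum: 6·-1 + 1·-2 + 11·1 + 5·-2 + 0·-1 + 0·3.

-7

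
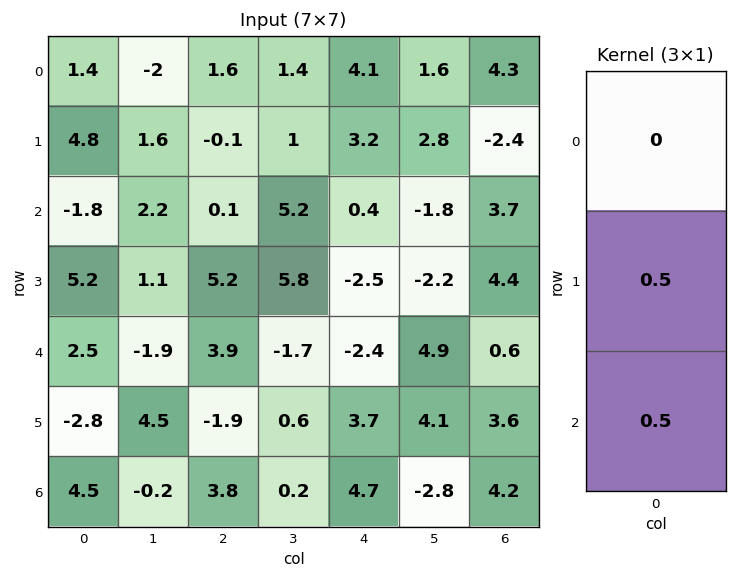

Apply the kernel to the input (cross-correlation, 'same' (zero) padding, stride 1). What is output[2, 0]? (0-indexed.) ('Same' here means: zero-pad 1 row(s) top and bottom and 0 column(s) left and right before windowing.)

1.7

The receptive field on the zero-padded input at this output position is [4.8 / -1.8 / 5.2]. Elementwise product with the kernel and sum: -1.8·0.5 + 5.2·0.5.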